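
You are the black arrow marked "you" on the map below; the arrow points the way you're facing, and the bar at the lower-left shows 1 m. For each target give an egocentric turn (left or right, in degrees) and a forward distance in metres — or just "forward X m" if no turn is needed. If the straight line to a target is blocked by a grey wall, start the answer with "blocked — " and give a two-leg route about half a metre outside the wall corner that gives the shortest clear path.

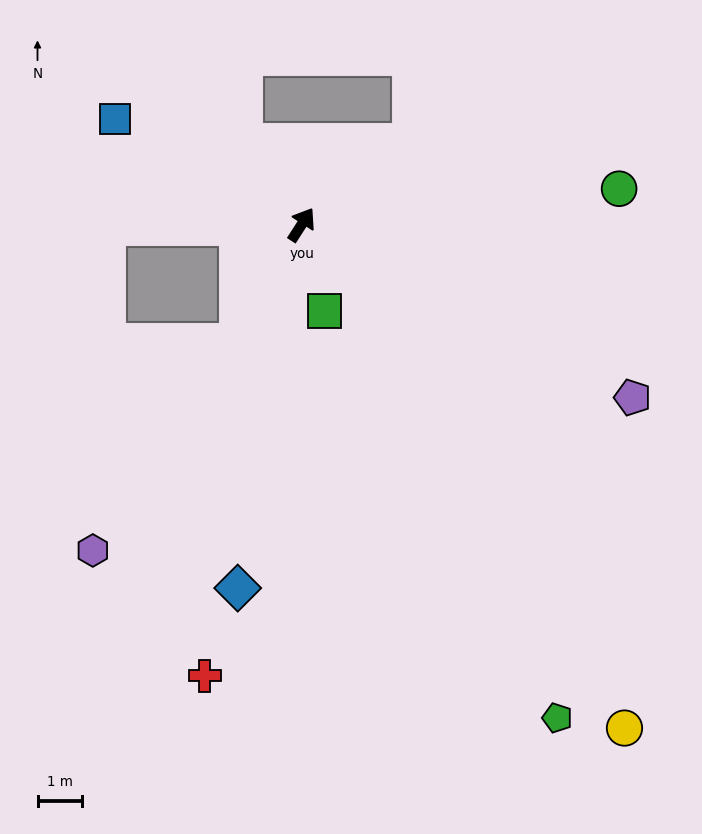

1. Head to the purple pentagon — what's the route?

turn right 85°, forward 8.4 m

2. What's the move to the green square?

turn right 132°, forward 2.0 m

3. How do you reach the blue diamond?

turn right 157°, forward 8.3 m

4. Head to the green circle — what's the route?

turn right 51°, forward 7.2 m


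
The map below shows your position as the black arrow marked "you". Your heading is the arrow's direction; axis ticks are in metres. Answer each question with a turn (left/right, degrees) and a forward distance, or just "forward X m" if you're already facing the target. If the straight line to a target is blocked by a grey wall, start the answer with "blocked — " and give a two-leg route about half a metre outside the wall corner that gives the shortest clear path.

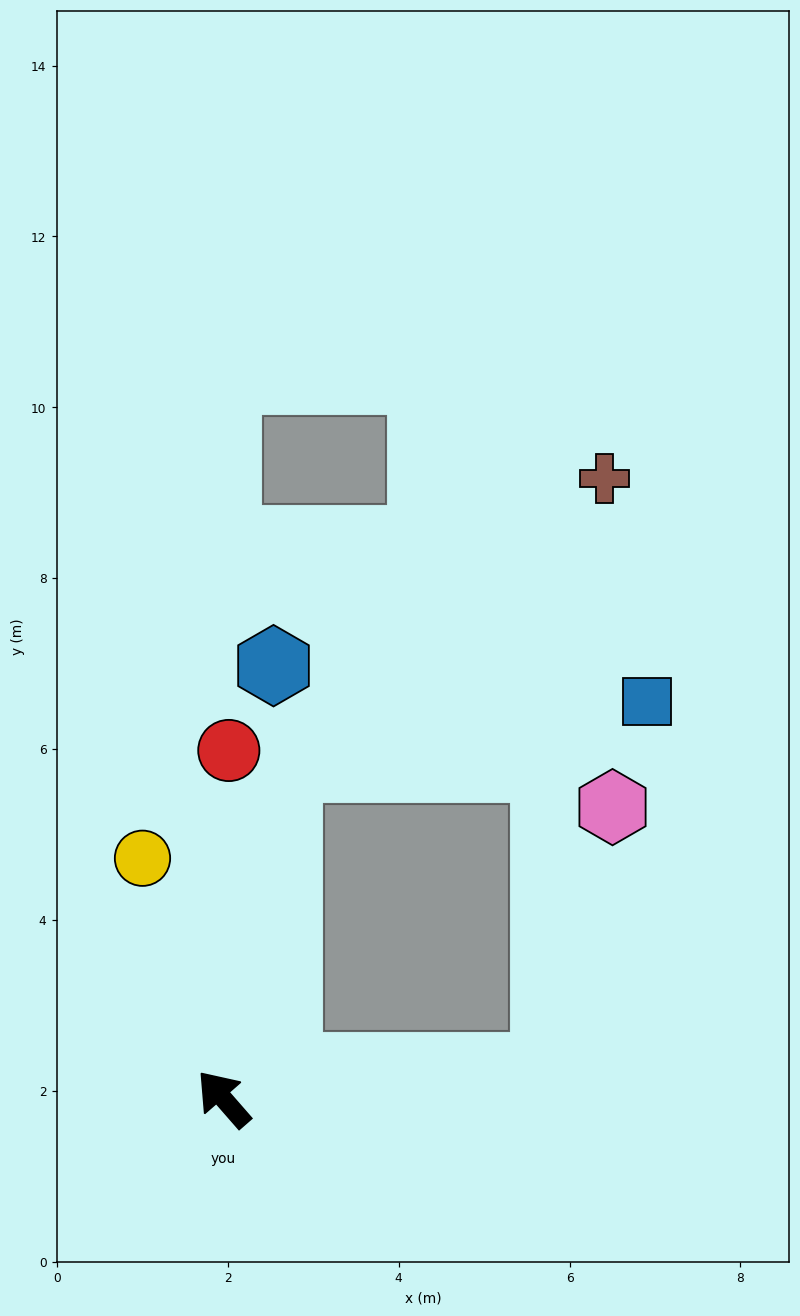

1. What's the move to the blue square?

blocked — turn right 52°, forward 4.0 m, then turn right 69°, forward 4.3 m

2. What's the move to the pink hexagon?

blocked — turn right 126°, forward 3.8 m, then turn left 71°, forward 3.2 m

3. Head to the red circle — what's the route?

turn right 42°, forward 4.1 m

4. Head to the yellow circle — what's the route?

turn right 23°, forward 3.0 m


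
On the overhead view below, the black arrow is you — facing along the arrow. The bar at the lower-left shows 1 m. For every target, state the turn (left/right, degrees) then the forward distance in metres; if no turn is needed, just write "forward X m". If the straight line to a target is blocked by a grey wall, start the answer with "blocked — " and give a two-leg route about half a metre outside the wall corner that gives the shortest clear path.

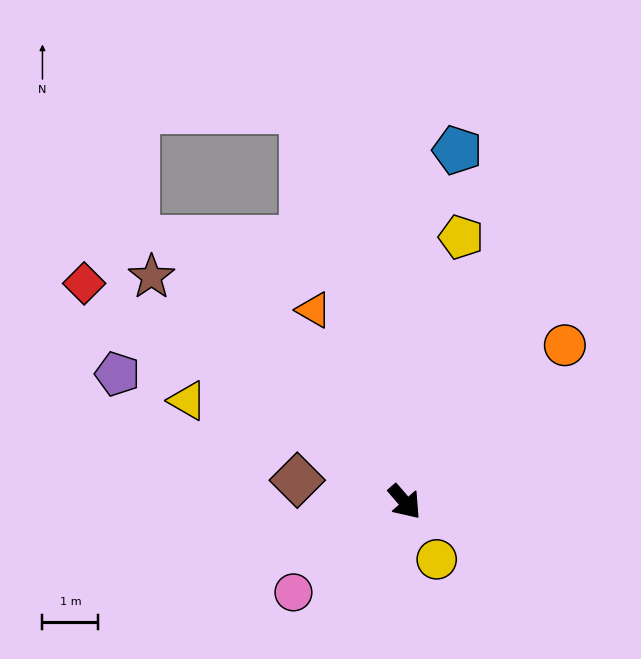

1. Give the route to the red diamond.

turn right 165°, forward 7.0 m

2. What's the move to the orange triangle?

turn left 165°, forward 3.8 m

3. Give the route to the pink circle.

turn right 92°, forward 2.6 m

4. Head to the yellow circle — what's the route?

turn right 12°, forward 1.2 m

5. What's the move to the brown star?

turn right 172°, forward 6.1 m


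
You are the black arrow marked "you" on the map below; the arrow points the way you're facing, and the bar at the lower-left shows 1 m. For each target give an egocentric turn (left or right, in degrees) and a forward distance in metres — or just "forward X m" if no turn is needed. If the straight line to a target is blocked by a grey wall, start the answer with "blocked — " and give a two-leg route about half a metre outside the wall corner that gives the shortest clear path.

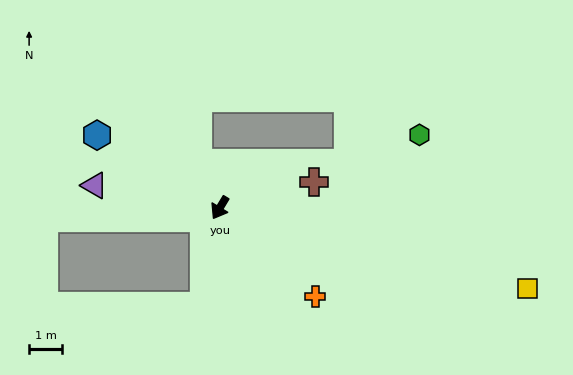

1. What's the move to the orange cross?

turn left 78°, forward 3.9 m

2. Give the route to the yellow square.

turn left 106°, forward 9.5 m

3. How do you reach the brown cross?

turn left 136°, forward 2.9 m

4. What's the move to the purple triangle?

turn right 69°, forward 3.8 m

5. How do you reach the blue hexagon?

turn right 90°, forward 4.3 m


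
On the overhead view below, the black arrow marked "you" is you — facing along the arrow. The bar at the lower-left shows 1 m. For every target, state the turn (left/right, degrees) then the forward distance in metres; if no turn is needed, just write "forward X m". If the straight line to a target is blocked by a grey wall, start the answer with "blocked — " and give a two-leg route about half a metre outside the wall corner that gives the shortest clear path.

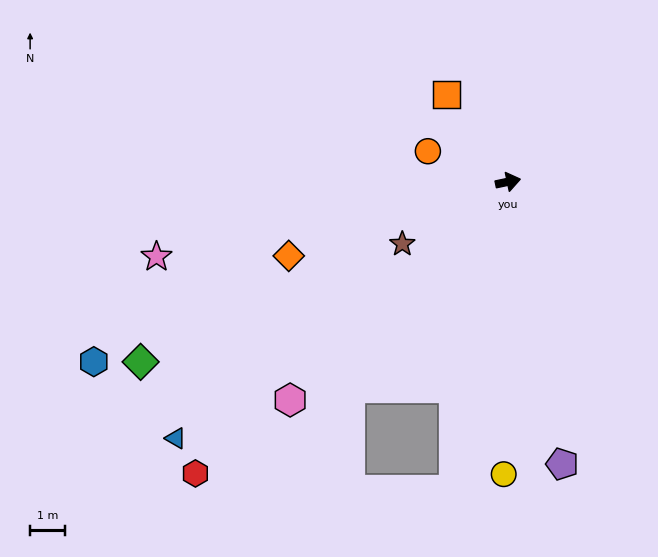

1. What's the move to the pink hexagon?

turn right 147°, forward 8.7 m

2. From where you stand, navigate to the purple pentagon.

turn right 91°, forward 8.1 m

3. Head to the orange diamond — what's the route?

turn right 173°, forward 6.6 m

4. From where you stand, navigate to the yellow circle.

turn right 103°, forward 8.3 m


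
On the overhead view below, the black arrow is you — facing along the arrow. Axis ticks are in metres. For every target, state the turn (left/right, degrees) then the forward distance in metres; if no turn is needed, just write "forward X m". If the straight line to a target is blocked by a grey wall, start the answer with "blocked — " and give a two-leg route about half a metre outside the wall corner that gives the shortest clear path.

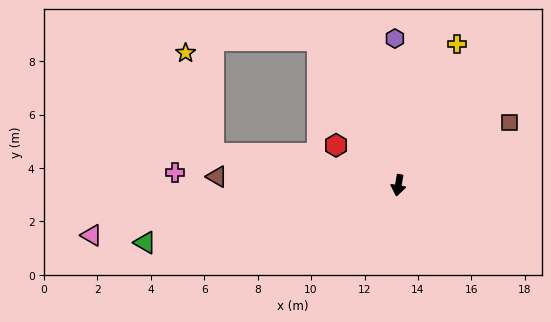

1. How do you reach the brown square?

turn left 129°, forward 4.8 m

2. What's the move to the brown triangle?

turn right 83°, forward 6.8 m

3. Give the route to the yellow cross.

turn left 167°, forward 5.7 m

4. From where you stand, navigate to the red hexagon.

turn right 113°, forward 2.8 m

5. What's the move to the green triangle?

turn right 67°, forward 9.7 m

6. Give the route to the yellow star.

blocked — turn right 90°, forward 7.0 m, then turn right 65°, forward 3.9 m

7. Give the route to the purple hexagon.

turn right 169°, forward 5.5 m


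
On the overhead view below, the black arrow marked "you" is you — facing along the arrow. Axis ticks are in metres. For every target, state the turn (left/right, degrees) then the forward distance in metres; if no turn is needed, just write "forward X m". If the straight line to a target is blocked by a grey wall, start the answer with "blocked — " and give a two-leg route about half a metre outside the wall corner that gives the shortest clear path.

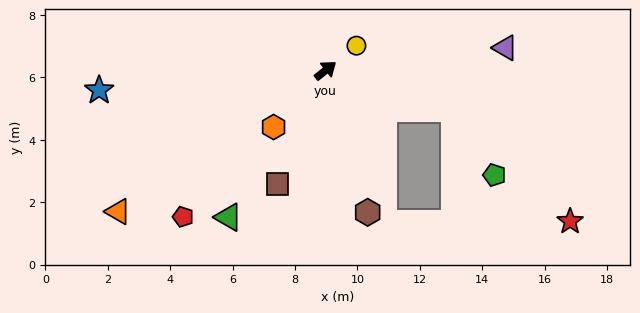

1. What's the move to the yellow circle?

forward 1.3 m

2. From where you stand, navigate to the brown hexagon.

turn right 112°, forward 4.7 m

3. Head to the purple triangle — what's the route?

turn right 31°, forward 5.8 m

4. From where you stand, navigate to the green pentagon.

blocked — turn right 55°, forward 4.3 m, then turn right 42°, forward 2.5 m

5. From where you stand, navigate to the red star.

blocked — turn right 55°, forward 4.3 m, then turn right 28°, forward 5.2 m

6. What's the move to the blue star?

turn left 146°, forward 7.3 m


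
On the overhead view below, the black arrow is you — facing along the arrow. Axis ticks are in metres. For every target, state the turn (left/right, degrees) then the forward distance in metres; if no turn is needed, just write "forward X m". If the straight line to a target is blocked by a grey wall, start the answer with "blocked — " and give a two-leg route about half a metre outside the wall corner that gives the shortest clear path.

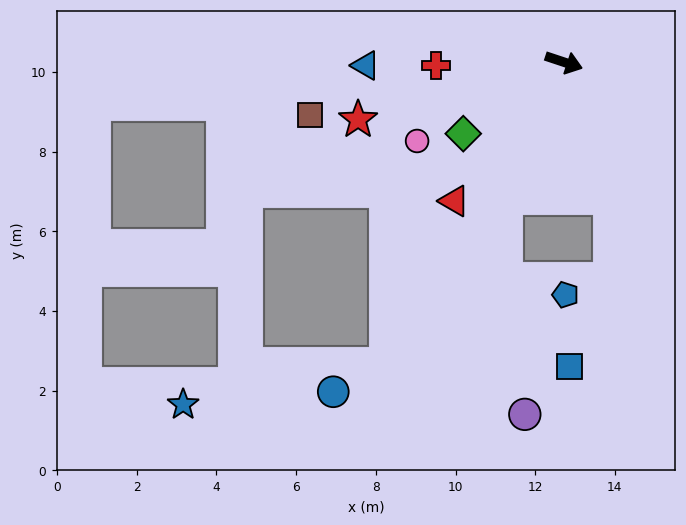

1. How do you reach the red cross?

turn right 160°, forward 3.2 m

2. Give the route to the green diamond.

turn right 126°, forward 3.1 m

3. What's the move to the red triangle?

turn right 110°, forward 4.4 m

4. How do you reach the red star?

turn right 146°, forward 5.4 m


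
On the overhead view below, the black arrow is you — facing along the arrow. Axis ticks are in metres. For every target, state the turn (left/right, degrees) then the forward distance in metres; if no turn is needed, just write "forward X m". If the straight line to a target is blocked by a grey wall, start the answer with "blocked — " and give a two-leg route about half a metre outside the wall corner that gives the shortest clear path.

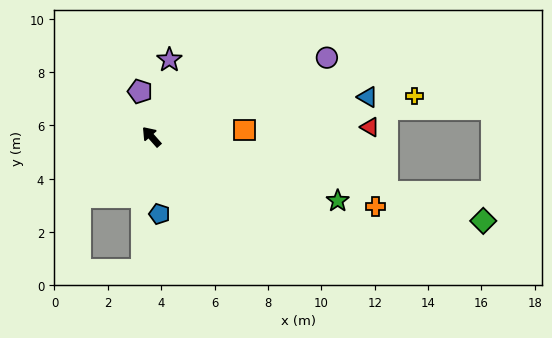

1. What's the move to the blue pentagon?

turn left 144°, forward 2.9 m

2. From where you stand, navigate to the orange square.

turn right 127°, forward 3.5 m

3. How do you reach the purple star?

turn right 55°, forward 3.0 m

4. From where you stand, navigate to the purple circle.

turn right 107°, forward 7.2 m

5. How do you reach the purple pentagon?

turn right 27°, forward 1.7 m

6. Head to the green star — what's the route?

turn right 151°, forward 7.4 m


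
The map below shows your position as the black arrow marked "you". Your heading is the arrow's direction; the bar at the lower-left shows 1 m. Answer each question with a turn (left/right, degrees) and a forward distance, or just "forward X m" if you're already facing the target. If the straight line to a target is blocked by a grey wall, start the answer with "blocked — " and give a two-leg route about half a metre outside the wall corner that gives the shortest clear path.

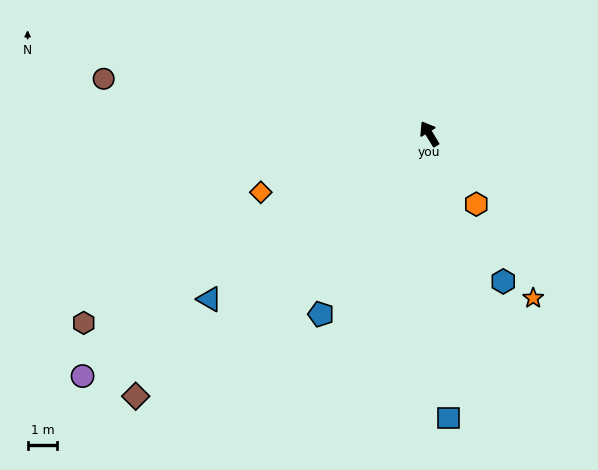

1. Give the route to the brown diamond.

turn left 100°, forward 13.2 m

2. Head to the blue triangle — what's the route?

turn left 96°, forward 9.2 m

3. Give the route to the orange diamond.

turn left 78°, forward 6.0 m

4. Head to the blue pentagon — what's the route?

turn left 118°, forward 7.1 m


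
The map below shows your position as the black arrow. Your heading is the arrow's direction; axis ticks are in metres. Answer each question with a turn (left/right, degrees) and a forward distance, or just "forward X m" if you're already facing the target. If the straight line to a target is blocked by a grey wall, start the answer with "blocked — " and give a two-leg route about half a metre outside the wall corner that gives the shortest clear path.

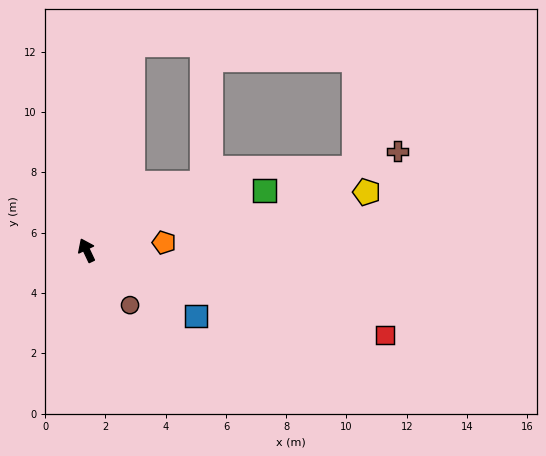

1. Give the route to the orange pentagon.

turn right 110°, forward 2.6 m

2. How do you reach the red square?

turn right 131°, forward 10.3 m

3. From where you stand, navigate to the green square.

turn right 97°, forward 6.2 m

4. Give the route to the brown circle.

turn right 167°, forward 2.3 m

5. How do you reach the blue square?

turn right 146°, forward 4.2 m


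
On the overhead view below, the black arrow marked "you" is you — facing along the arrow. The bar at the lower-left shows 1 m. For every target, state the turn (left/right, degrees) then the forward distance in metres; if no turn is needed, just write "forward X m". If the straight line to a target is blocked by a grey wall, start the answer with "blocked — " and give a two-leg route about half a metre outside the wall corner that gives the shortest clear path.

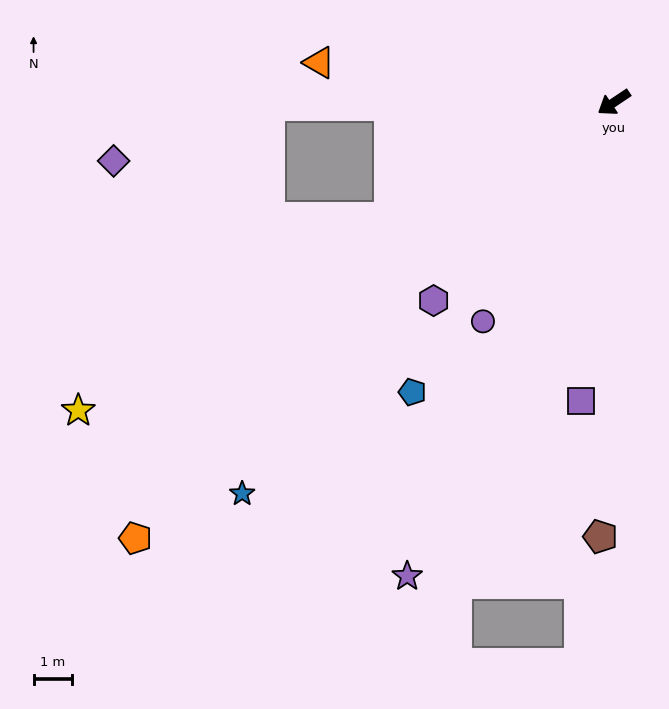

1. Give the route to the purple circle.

turn left 25°, forward 6.6 m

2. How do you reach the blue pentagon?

turn left 21°, forward 9.2 m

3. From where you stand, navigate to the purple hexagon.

turn left 14°, forward 7.0 m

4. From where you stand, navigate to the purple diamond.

blocked — turn right 34°, forward 9.0 m, then turn left 20°, forward 4.3 m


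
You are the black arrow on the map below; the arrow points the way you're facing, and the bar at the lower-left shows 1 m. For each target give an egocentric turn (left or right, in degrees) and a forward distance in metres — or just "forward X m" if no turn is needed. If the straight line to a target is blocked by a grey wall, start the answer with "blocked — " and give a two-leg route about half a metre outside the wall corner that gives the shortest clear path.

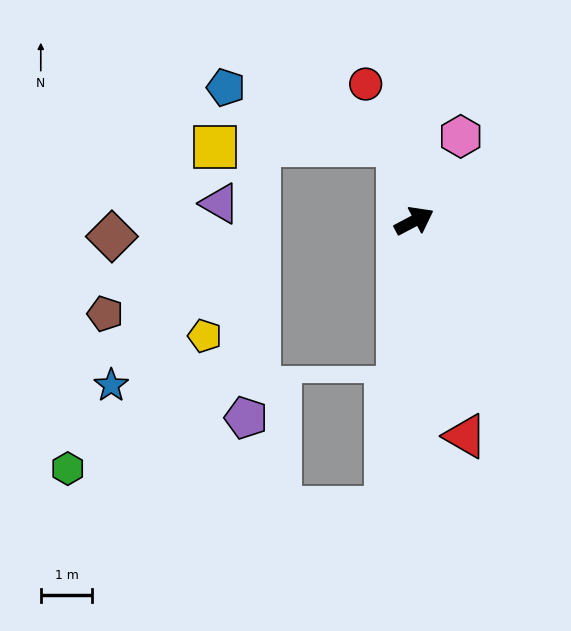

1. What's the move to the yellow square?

blocked — turn left 74°, forward 1.5 m, then turn left 79°, forward 3.6 m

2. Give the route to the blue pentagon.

blocked — turn left 74°, forward 1.5 m, then turn left 60°, forward 3.5 m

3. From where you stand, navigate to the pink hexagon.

turn left 33°, forward 1.9 m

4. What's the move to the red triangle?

turn right 105°, forward 4.3 m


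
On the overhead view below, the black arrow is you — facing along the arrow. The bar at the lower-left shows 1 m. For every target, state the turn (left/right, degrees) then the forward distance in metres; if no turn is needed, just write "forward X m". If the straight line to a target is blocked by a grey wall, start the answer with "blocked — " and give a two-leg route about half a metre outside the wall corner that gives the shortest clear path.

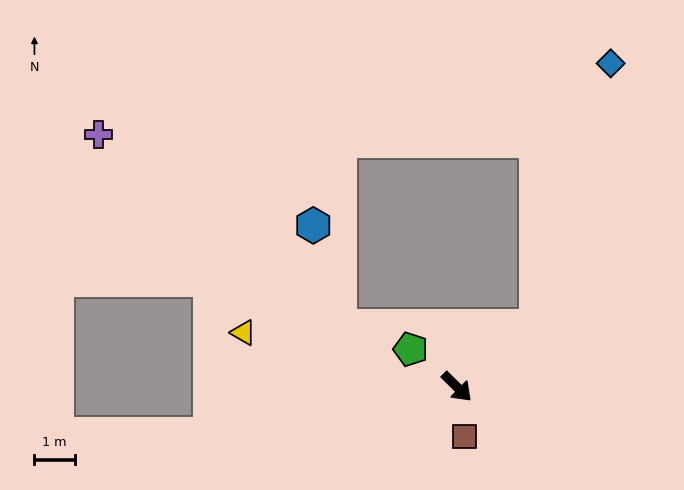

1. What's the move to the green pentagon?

turn right 175°, forward 1.5 m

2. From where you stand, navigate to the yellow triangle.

turn right 150°, forward 5.5 m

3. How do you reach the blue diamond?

blocked — turn left 82°, forward 2.5 m, then turn left 37°, forward 6.8 m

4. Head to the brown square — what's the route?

turn right 37°, forward 1.3 m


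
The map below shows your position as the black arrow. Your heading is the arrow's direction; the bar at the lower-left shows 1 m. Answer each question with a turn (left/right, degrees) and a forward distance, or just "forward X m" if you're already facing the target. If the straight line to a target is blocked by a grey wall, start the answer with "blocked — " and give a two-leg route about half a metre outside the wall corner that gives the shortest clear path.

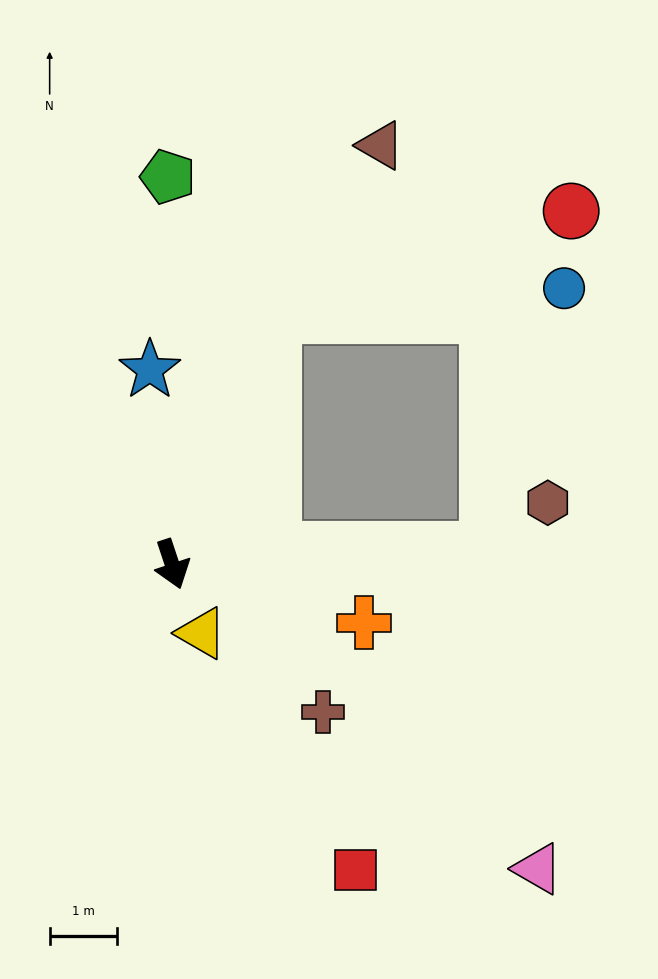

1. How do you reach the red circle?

blocked — turn left 140°, forward 4.0 m, then turn right 49°, forward 4.7 m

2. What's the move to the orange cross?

turn left 55°, forward 3.0 m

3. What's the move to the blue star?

turn left 168°, forward 2.9 m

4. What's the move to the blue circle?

blocked — turn left 140°, forward 4.0 m, then turn right 63°, forward 4.4 m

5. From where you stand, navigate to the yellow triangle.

turn left 5°, forward 1.1 m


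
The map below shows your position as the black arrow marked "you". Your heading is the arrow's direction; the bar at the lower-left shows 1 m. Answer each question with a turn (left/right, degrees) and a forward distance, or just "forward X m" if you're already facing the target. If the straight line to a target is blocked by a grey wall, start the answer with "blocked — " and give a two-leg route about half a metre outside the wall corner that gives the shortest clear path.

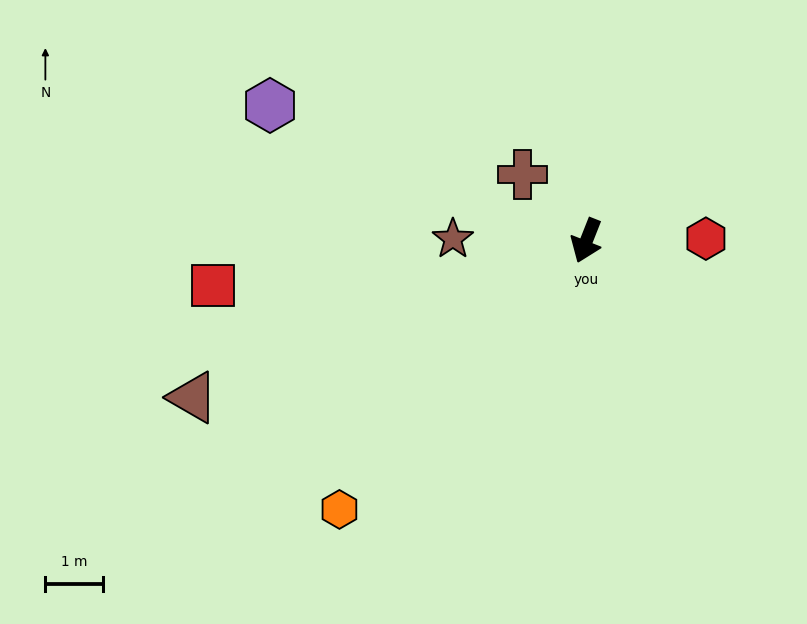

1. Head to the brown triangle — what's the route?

turn right 47°, forward 7.4 m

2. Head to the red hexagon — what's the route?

turn left 113°, forward 2.1 m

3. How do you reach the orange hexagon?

turn right 21°, forward 6.4 m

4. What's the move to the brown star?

turn right 69°, forward 2.3 m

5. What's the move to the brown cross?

turn right 115°, forward 1.6 m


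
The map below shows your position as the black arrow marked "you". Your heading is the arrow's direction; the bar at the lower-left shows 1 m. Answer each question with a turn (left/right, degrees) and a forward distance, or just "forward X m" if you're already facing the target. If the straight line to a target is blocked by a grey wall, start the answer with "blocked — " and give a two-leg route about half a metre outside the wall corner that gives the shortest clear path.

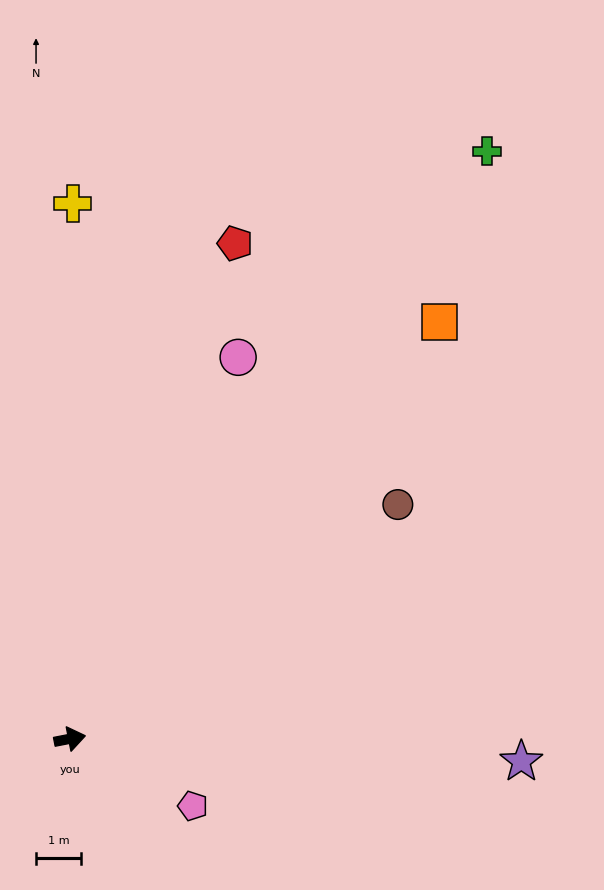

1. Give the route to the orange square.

turn left 37°, forward 12.4 m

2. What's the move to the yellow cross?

turn left 79°, forward 11.9 m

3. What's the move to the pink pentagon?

turn right 40°, forward 3.1 m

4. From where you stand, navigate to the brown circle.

turn left 24°, forward 8.9 m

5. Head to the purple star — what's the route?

turn right 14°, forward 10.0 m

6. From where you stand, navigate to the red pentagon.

turn left 61°, forward 11.6 m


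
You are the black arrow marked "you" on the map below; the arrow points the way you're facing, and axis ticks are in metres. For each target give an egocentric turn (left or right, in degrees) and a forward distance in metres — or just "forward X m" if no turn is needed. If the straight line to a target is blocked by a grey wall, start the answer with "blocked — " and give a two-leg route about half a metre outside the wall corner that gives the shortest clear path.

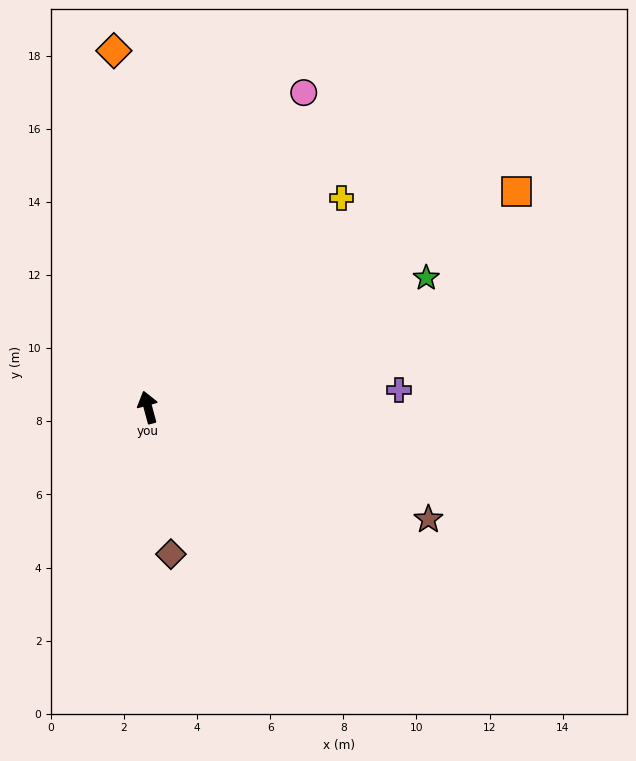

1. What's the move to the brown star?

turn right 127°, forward 8.3 m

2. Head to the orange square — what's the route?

turn right 75°, forward 11.7 m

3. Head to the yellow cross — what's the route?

turn right 58°, forward 7.8 m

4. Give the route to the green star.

turn right 80°, forward 8.4 m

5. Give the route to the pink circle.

turn right 41°, forward 9.6 m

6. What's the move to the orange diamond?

turn right 10°, forward 9.8 m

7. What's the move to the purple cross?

turn right 101°, forward 6.9 m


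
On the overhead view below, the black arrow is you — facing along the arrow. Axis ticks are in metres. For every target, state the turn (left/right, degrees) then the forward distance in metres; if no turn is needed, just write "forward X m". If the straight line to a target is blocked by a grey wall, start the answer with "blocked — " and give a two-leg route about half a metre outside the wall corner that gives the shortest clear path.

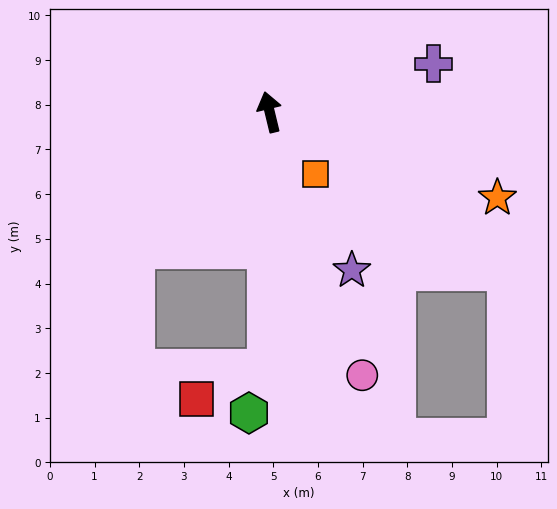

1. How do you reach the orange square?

turn right 157°, forward 1.7 m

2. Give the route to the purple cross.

turn right 87°, forward 3.8 m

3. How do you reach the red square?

blocked — turn left 166°, forward 5.7 m, then turn right 66°, forward 1.7 m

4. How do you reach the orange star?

turn right 124°, forward 5.4 m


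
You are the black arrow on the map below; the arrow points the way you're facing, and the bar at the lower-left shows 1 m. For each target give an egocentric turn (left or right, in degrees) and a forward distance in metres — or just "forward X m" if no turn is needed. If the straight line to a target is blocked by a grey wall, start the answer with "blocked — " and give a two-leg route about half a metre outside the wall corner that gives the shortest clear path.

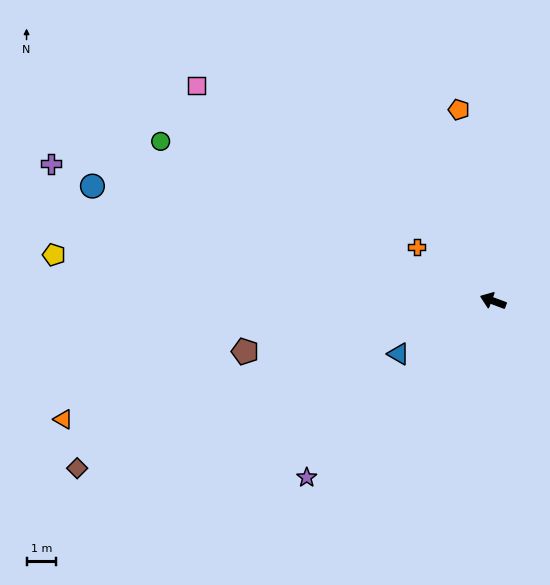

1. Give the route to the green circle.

turn right 5°, forward 12.5 m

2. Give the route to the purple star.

turn left 64°, forward 8.7 m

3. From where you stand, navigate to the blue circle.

turn left 5°, forward 14.1 m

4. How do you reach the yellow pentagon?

turn left 15°, forward 15.0 m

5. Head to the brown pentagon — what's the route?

turn left 32°, forward 8.6 m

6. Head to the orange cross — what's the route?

turn right 15°, forward 3.2 m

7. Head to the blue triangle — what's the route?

turn left 50°, forward 3.7 m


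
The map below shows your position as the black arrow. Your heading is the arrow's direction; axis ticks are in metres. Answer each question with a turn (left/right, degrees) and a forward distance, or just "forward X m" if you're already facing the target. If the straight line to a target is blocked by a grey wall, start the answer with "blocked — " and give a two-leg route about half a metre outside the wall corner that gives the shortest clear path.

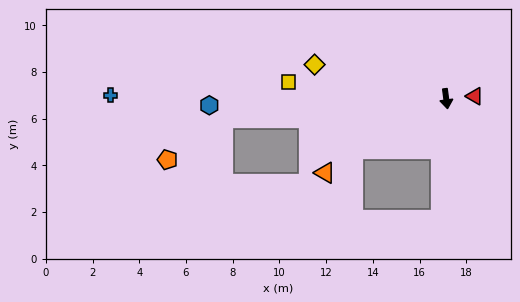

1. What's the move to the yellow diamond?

turn right 112°, forward 5.8 m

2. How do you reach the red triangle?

turn left 88°, forward 1.2 m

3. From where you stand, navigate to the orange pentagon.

blocked — turn right 92°, forward 9.6 m, then turn left 31°, forward 3.0 m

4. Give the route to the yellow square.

turn right 104°, forward 6.8 m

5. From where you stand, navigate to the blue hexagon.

turn right 96°, forward 10.1 m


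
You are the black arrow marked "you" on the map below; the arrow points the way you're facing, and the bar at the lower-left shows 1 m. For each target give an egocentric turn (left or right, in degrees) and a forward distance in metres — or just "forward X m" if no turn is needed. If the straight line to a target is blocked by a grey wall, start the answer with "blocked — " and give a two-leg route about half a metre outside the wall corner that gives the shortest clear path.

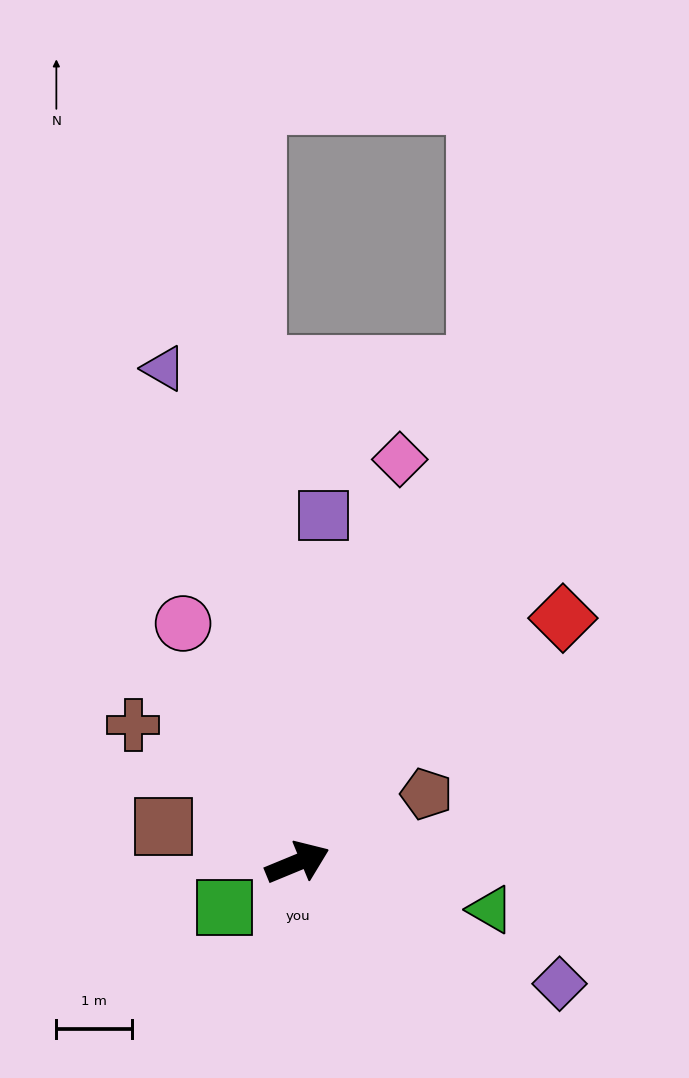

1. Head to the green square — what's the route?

turn right 171°, forward 1.1 m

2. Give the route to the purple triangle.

turn left 83°, forward 6.7 m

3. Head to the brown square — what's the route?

turn left 143°, forward 1.8 m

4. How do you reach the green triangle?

turn right 36°, forward 2.6 m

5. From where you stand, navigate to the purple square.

turn left 63°, forward 4.6 m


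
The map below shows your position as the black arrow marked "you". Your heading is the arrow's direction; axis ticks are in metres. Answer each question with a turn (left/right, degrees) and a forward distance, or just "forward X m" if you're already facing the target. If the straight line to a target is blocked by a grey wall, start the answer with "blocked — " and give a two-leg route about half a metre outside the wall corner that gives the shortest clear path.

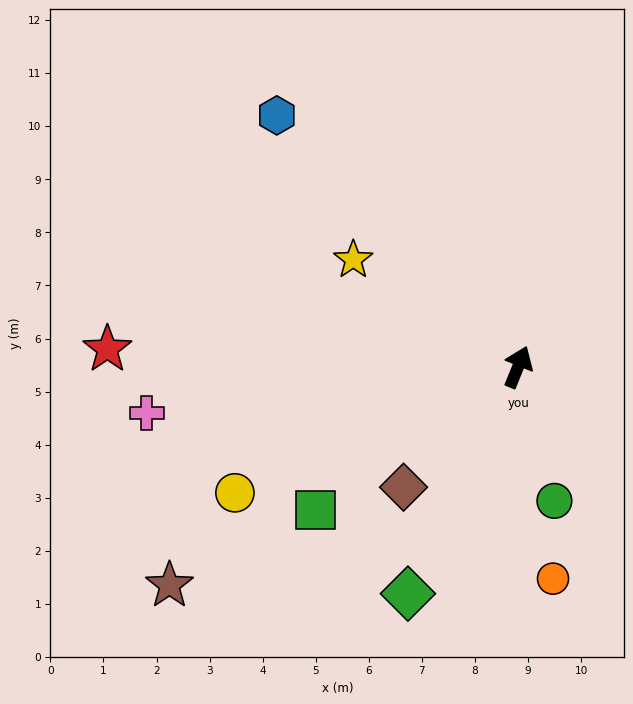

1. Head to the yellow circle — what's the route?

turn left 136°, forward 5.8 m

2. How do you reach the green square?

turn left 147°, forward 4.7 m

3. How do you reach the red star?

turn left 110°, forward 7.7 m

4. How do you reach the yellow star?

turn left 79°, forward 3.7 m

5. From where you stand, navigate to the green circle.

turn right 143°, forward 2.6 m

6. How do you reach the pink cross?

turn left 119°, forward 7.1 m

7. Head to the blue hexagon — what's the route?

turn left 66°, forward 6.6 m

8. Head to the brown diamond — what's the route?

turn left 159°, forward 3.1 m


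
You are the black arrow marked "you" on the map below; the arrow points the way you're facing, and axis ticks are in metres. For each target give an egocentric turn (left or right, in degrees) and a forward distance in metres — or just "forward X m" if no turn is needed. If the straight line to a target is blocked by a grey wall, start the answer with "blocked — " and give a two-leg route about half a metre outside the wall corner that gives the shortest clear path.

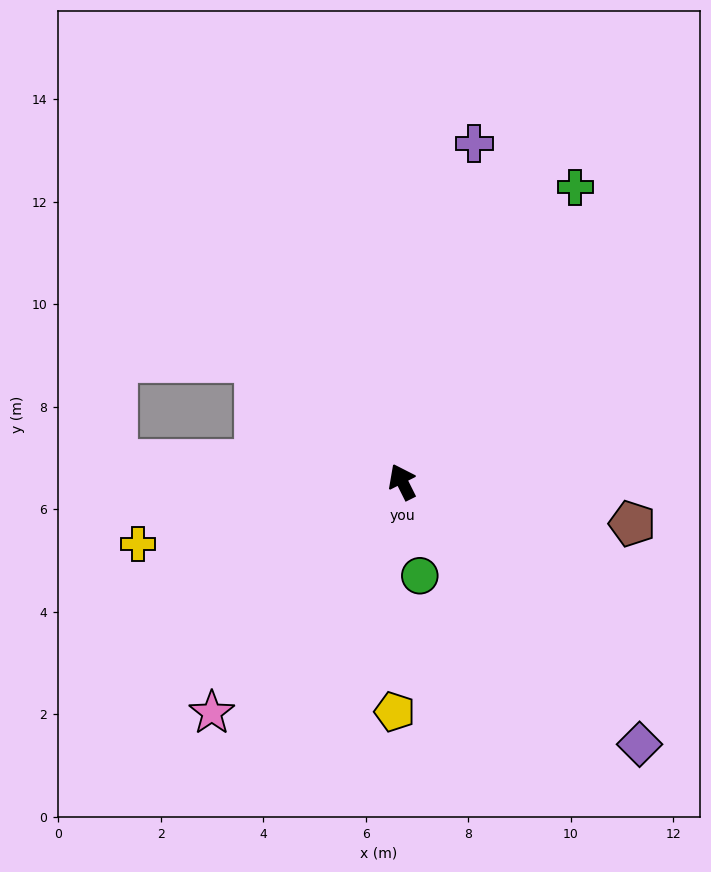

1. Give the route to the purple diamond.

turn right 165°, forward 6.9 m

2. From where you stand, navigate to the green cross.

turn right 57°, forward 6.7 m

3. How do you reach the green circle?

turn left 164°, forward 1.9 m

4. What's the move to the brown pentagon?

turn right 127°, forward 4.6 m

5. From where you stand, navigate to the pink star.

turn left 114°, forward 5.8 m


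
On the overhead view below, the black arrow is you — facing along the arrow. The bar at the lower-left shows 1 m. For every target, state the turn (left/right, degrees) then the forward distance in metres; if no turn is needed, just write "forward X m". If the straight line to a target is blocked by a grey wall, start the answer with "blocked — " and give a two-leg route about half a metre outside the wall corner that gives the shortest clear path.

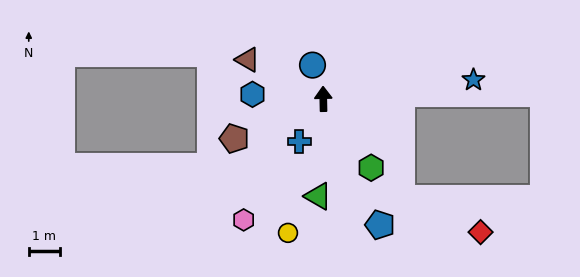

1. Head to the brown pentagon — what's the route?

turn left 113°, forward 3.1 m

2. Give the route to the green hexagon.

turn right 146°, forward 2.7 m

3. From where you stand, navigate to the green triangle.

turn left 176°, forward 3.1 m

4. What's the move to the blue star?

turn right 84°, forward 4.8 m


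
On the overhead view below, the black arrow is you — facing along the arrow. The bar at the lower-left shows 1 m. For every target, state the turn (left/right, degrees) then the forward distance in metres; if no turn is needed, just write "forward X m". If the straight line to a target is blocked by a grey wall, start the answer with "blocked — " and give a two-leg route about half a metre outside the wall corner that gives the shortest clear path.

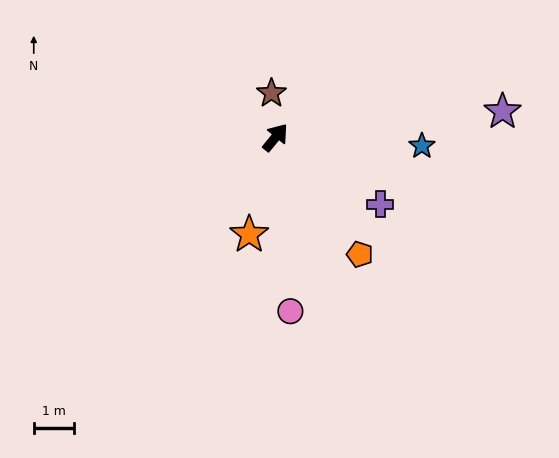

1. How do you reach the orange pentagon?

turn right 105°, forward 3.6 m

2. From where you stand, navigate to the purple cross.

turn right 83°, forward 3.1 m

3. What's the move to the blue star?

turn right 54°, forward 3.7 m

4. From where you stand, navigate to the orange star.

turn right 156°, forward 2.5 m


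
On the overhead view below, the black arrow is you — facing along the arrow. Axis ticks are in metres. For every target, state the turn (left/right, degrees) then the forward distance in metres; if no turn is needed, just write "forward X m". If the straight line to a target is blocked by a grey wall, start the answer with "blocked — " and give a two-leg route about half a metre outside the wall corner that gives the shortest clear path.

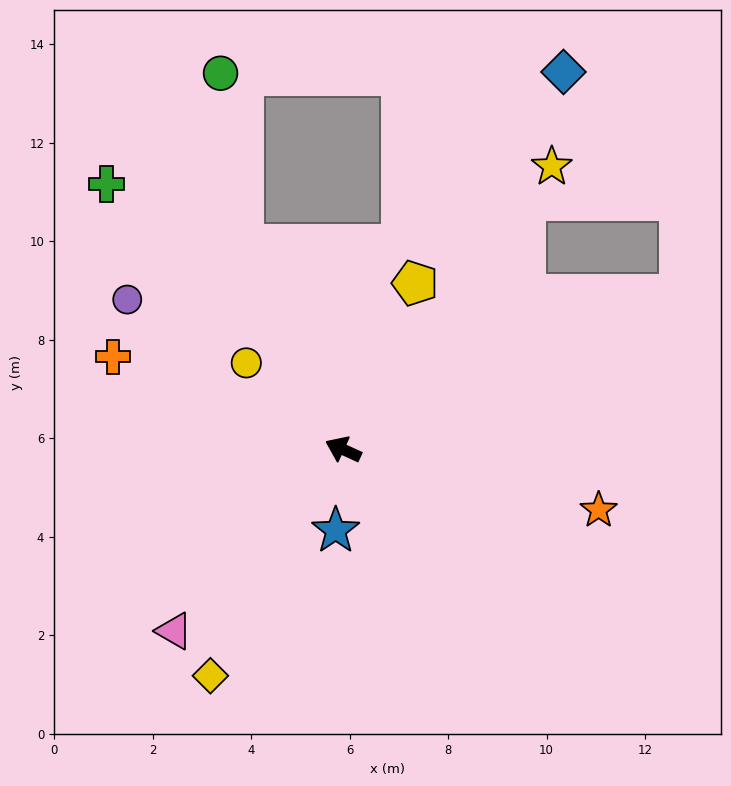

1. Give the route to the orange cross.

turn left 3°, forward 5.0 m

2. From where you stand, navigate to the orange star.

turn right 169°, forward 5.3 m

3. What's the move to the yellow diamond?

turn left 84°, forward 5.3 m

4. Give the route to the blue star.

turn left 109°, forward 1.7 m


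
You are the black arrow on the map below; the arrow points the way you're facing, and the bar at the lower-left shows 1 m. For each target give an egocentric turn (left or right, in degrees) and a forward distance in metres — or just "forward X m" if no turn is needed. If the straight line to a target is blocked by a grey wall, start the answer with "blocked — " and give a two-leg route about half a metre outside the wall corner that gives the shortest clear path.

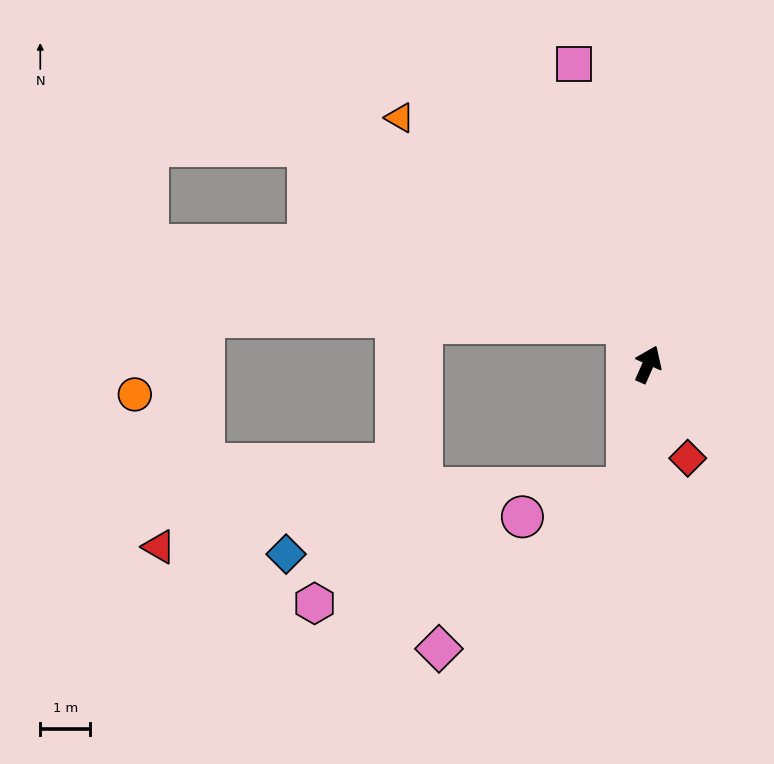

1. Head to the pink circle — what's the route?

blocked — turn right 166°, forward 2.5 m, then turn right 65°, forward 2.2 m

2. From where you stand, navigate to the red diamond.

turn right 133°, forward 2.0 m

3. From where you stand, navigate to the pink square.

turn left 38°, forward 6.2 m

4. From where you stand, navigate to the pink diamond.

blocked — turn right 166°, forward 2.5 m, then turn right 40°, forward 5.0 m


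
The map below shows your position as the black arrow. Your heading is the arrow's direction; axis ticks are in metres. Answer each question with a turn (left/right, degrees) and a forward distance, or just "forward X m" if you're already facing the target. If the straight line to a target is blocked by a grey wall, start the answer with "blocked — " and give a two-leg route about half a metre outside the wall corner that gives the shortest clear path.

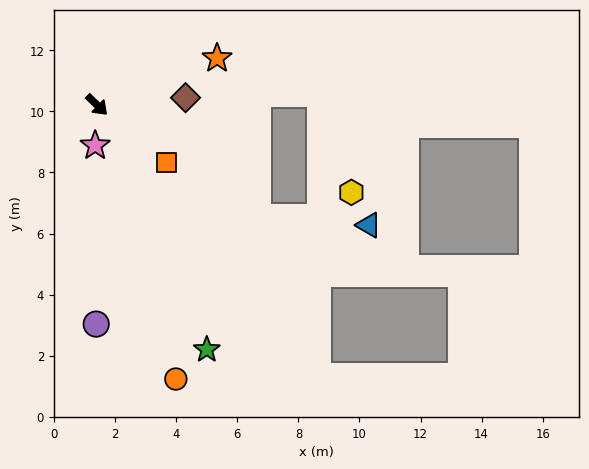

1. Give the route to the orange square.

turn left 5°, forward 3.0 m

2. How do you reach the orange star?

turn left 65°, forward 4.2 m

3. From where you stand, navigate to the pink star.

turn right 48°, forward 1.3 m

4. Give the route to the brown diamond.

turn left 49°, forward 2.9 m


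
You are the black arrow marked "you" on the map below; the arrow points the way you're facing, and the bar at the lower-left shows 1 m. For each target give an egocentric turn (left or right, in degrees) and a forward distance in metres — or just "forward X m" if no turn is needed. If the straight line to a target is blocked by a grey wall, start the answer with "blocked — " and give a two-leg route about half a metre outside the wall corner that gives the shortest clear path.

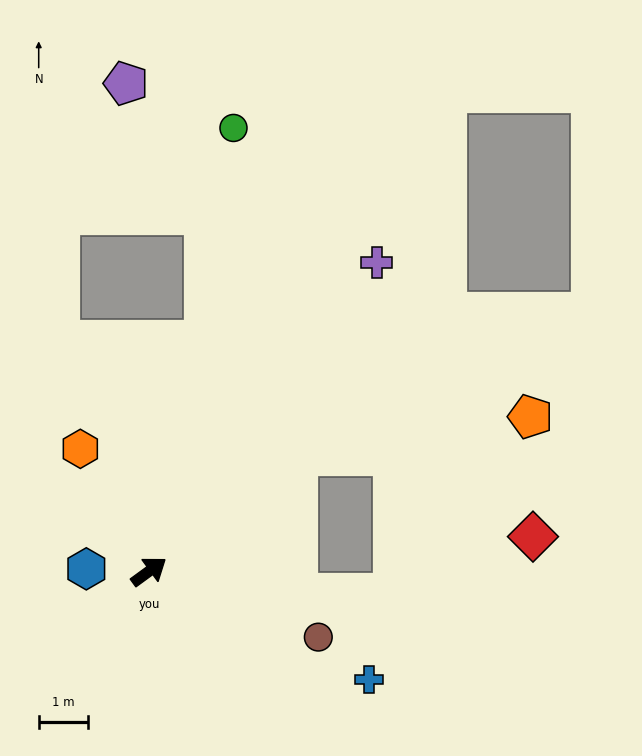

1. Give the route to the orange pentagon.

blocked — turn left 2°, forward 3.8 m, then turn right 29°, forward 4.8 m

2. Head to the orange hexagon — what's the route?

turn left 83°, forward 2.9 m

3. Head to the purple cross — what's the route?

turn left 17°, forward 7.8 m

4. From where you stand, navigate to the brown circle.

turn right 57°, forward 3.7 m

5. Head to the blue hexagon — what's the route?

turn left 142°, forward 1.3 m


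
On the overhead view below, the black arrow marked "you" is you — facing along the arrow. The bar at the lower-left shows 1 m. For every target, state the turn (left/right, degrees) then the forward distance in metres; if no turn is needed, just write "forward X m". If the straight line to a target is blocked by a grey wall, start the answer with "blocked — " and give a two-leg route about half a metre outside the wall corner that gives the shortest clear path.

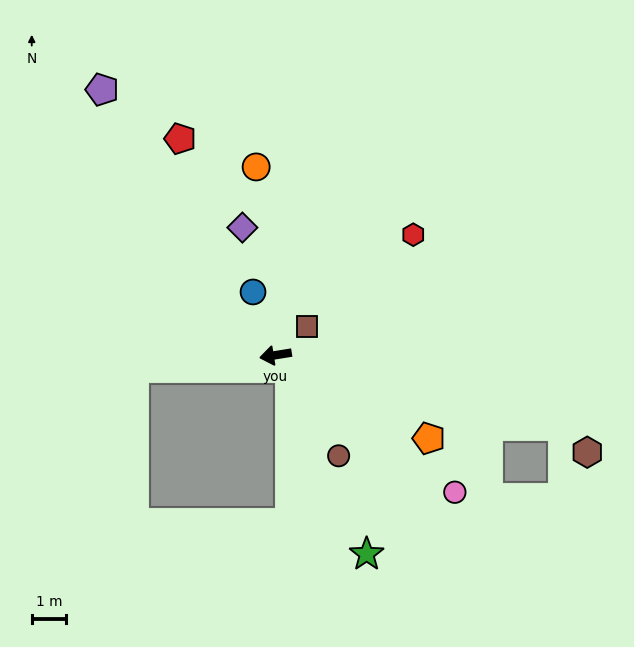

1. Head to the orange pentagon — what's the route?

turn left 142°, forward 5.0 m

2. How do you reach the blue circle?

turn right 80°, forward 1.9 m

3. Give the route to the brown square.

turn right 146°, forward 1.2 m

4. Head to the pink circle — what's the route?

turn left 133°, forward 6.5 m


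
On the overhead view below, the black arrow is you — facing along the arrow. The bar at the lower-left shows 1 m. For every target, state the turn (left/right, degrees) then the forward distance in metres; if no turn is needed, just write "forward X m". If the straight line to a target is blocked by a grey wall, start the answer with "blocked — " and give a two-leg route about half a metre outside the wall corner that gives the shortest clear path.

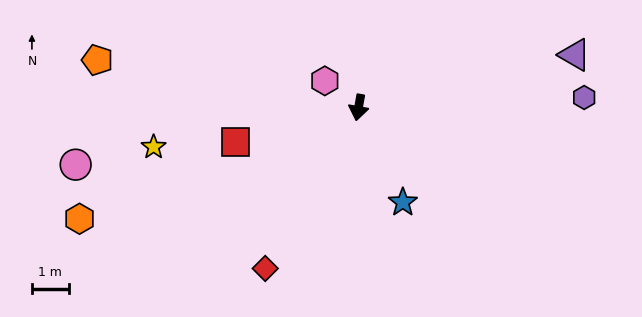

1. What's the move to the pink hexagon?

turn right 118°, forward 1.2 m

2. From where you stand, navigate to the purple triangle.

turn left 114°, forward 6.1 m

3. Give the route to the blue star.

turn left 35°, forward 2.8 m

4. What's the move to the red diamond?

turn right 20°, forward 5.1 m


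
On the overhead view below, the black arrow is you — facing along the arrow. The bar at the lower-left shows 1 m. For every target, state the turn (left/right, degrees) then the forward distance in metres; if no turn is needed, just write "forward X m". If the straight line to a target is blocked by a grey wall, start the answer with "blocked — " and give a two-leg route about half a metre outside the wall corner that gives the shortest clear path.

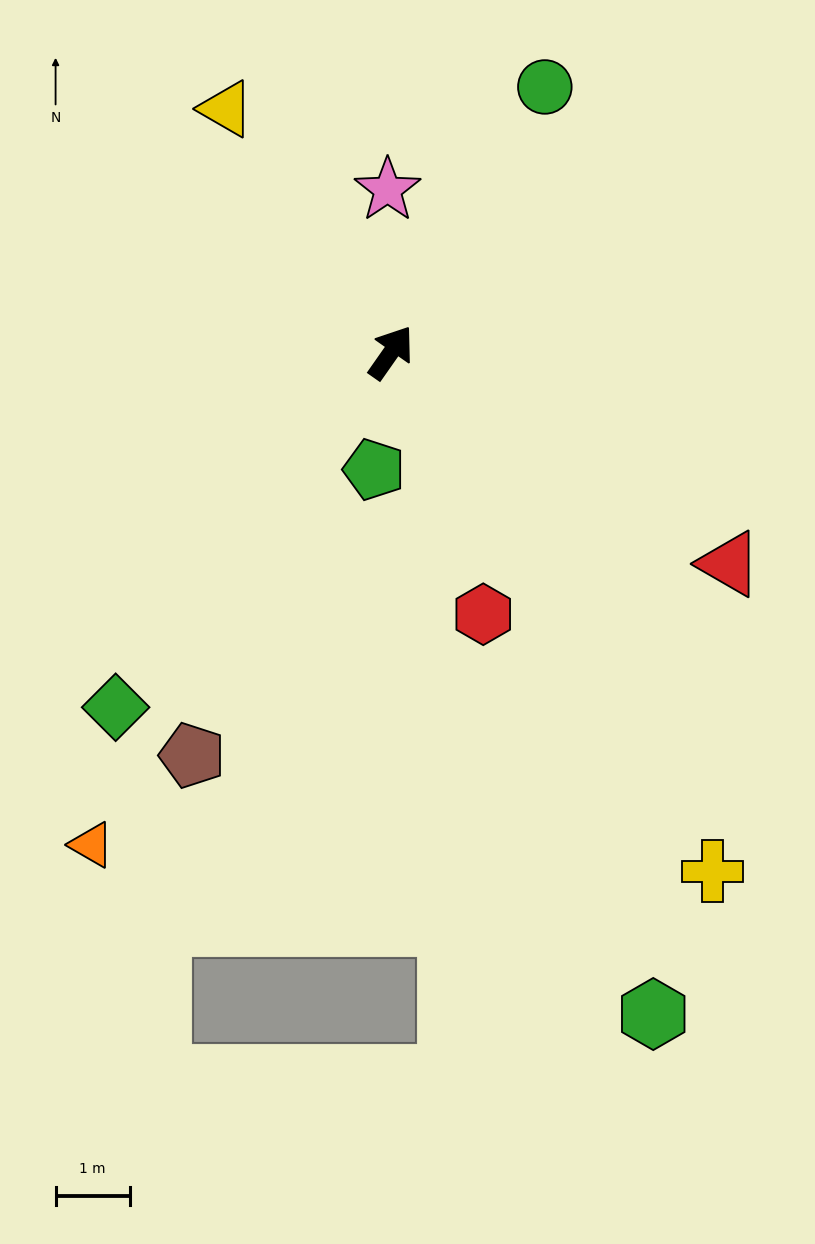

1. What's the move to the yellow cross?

turn right 113°, forward 8.2 m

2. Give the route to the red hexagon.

turn right 126°, forward 3.7 m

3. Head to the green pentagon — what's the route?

turn right 153°, forward 1.6 m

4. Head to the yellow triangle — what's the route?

turn left 69°, forward 4.0 m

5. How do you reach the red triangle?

turn right 87°, forward 5.4 m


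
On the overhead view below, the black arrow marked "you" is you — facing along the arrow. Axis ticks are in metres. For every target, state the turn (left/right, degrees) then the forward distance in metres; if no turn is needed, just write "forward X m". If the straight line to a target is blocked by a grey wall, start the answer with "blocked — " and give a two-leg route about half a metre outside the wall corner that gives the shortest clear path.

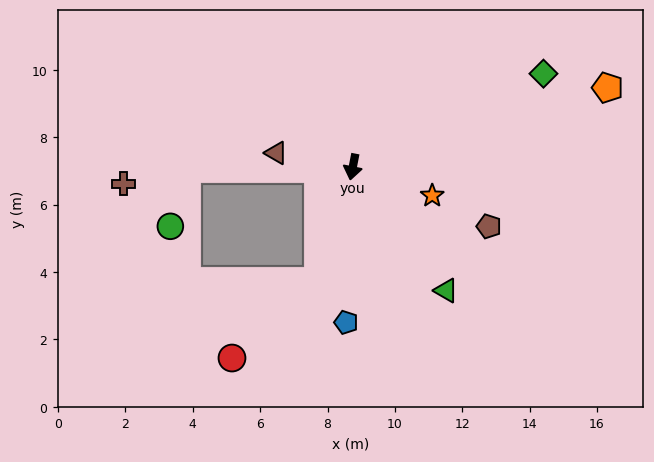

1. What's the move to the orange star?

turn left 81°, forward 2.5 m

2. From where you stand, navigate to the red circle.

blocked — turn right 6°, forward 3.5 m, then turn right 31°, forward 3.4 m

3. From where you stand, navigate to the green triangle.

turn left 48°, forward 4.6 m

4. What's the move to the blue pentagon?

turn left 9°, forward 4.6 m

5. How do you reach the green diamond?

turn left 127°, forward 6.3 m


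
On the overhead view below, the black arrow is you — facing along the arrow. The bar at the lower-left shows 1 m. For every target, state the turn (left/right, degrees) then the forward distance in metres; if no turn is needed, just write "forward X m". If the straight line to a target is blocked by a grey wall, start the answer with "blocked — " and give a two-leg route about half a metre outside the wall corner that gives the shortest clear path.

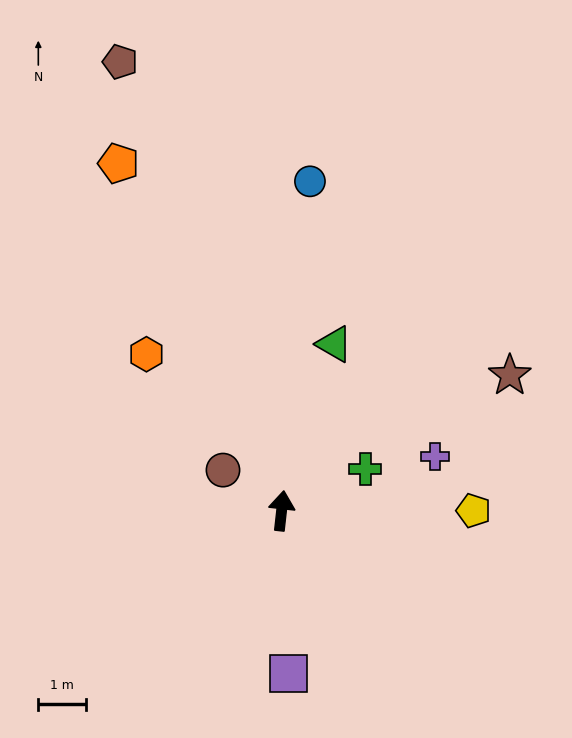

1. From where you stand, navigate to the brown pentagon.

turn left 26°, forward 10.1 m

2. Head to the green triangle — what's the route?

turn right 11°, forward 3.7 m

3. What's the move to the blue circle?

forward 7.0 m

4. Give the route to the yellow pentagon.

turn right 84°, forward 4.0 m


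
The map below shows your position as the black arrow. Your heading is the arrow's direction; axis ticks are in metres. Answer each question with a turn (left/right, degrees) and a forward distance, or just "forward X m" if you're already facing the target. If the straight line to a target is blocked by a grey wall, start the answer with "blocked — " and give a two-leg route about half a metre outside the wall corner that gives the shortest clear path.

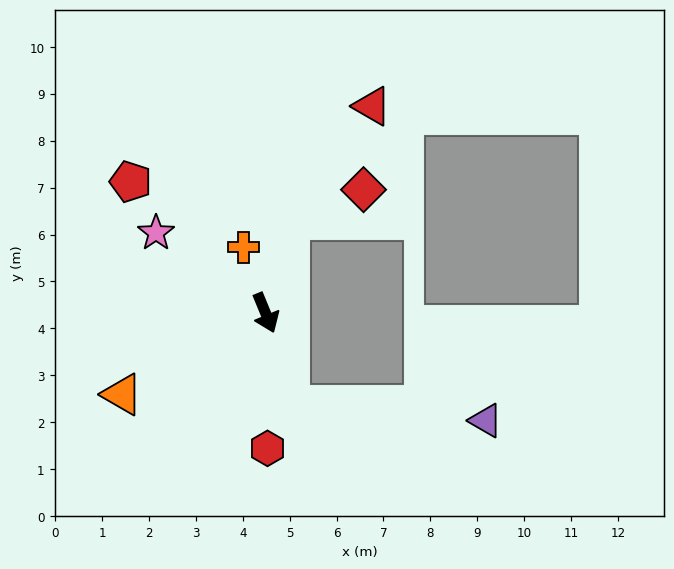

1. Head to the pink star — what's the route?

turn right 149°, forward 2.9 m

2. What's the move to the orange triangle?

turn right 83°, forward 3.5 m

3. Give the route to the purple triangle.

blocked — turn right 8°, forward 2.0 m, then turn left 71°, forward 4.2 m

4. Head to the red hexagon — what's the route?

turn right 22°, forward 2.9 m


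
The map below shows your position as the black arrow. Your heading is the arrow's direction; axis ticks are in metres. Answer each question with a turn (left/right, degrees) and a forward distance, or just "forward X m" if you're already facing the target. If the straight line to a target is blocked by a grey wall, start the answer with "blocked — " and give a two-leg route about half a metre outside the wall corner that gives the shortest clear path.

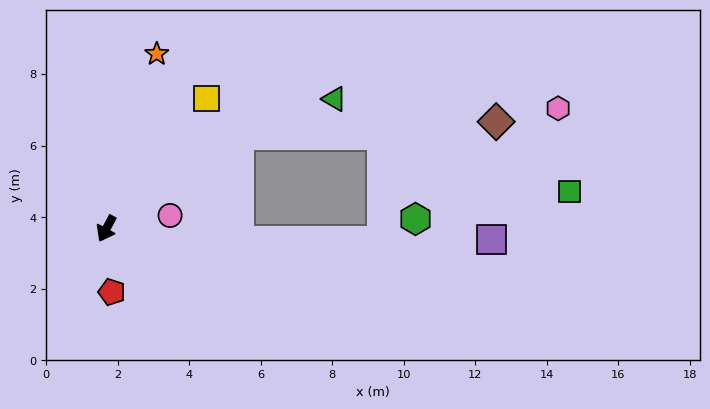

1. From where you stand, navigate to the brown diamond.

blocked — turn left 153°, forward 4.5 m, then turn right 32°, forward 7.2 m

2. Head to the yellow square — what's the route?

turn left 171°, forward 4.6 m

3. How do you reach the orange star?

turn right 168°, forward 5.1 m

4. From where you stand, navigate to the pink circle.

turn left 130°, forward 1.8 m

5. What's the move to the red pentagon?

turn left 33°, forward 1.8 m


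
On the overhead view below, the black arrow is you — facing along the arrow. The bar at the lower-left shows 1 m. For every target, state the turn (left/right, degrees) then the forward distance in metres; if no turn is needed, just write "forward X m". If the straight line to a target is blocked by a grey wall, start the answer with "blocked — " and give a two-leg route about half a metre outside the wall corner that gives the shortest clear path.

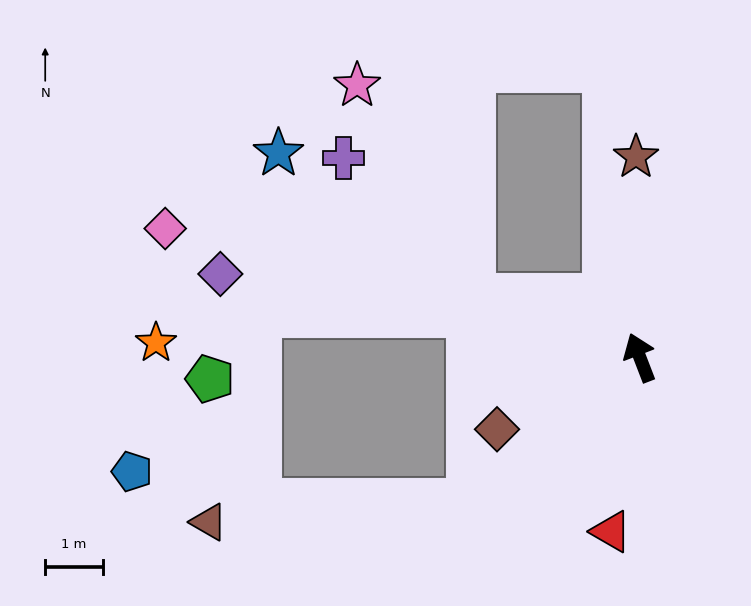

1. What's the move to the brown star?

turn right 20°, forward 3.5 m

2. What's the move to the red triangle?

turn left 149°, forward 3.0 m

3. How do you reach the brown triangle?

blocked — turn left 110°, forward 3.9 m, then turn right 37°, forward 4.5 m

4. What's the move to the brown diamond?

turn left 96°, forward 2.8 m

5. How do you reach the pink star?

blocked — turn left 50°, forward 3.1 m, then turn right 43°, forward 4.2 m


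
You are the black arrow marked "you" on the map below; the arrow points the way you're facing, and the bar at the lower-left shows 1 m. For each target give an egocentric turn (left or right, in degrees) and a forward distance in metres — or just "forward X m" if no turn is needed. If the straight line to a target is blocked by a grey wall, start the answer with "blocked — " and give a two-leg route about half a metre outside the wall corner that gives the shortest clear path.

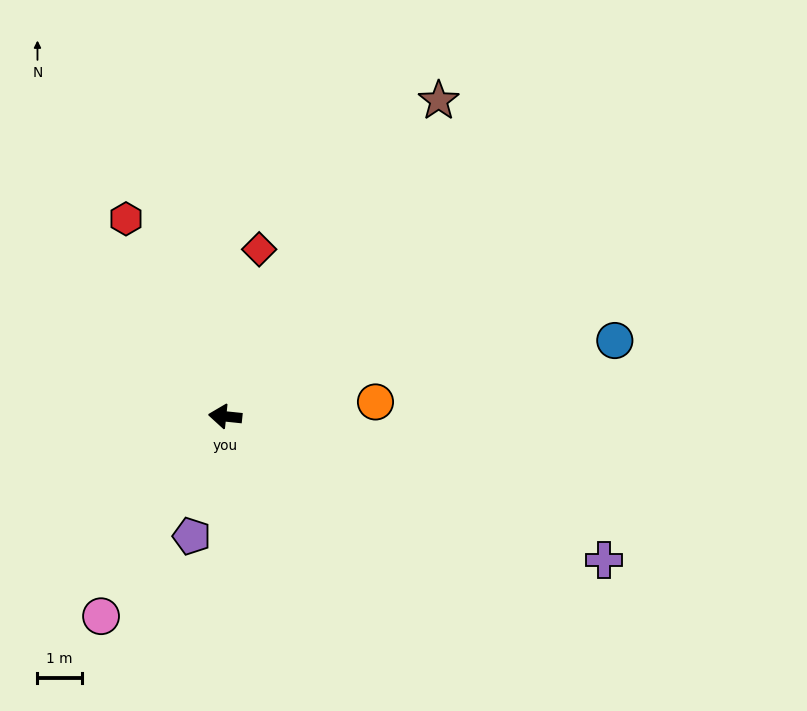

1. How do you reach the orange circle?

turn right 169°, forward 3.4 m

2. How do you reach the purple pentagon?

turn left 80°, forward 2.8 m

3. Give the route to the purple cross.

turn left 165°, forward 9.2 m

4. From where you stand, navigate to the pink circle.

turn left 64°, forward 5.3 m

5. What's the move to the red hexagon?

turn right 57°, forward 5.0 m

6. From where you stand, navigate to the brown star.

turn right 118°, forward 8.6 m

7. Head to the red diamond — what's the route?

turn right 96°, forward 3.9 m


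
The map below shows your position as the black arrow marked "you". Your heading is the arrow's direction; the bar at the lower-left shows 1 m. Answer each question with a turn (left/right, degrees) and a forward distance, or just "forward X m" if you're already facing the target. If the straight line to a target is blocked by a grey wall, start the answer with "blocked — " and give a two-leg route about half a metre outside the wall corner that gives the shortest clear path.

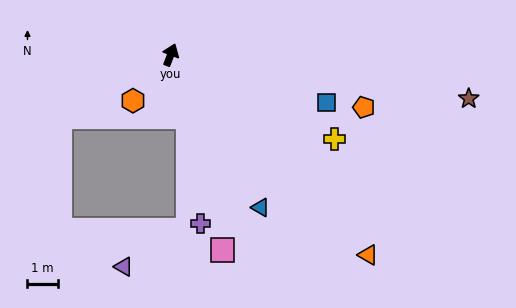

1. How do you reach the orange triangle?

turn right 114°, forward 9.3 m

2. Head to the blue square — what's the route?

turn right 86°, forward 5.4 m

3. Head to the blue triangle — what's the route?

turn right 128°, forward 5.8 m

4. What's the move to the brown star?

turn right 77°, forward 9.9 m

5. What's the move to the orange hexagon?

turn left 162°, forward 2.0 m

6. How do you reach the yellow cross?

turn right 96°, forward 6.1 m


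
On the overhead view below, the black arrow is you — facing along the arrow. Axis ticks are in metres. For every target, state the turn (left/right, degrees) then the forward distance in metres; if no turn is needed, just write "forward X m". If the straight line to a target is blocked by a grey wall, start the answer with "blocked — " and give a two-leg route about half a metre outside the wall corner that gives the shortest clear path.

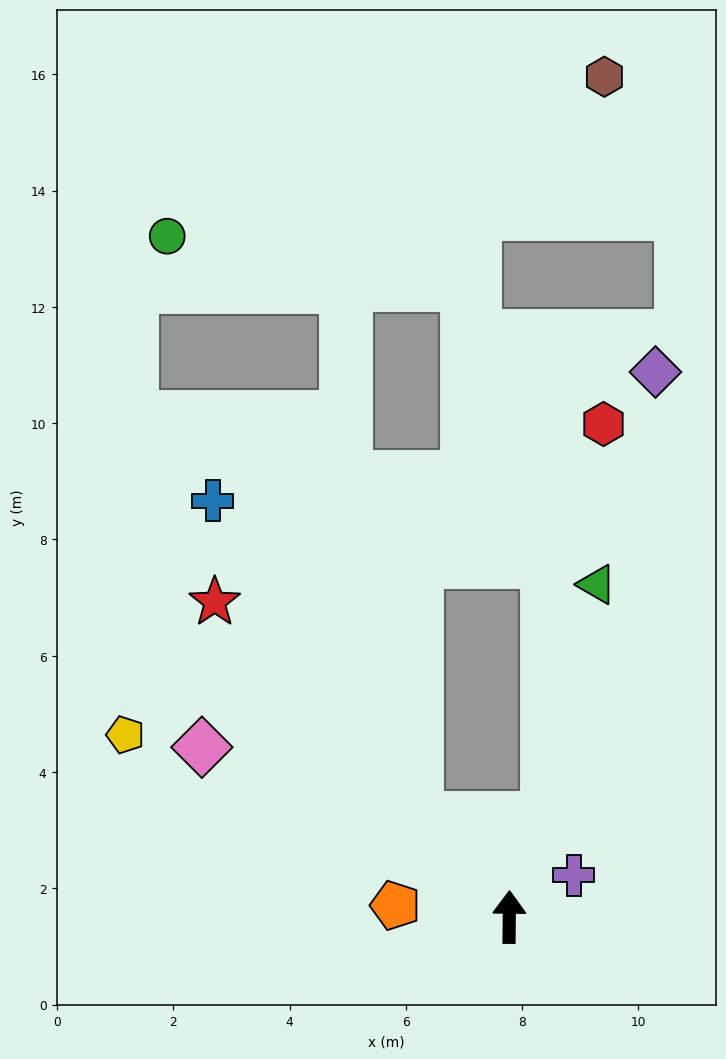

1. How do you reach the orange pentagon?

turn left 85°, forward 2.0 m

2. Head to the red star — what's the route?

turn left 44°, forward 7.4 m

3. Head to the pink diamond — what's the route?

turn left 62°, forward 6.0 m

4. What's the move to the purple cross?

turn right 56°, forward 1.3 m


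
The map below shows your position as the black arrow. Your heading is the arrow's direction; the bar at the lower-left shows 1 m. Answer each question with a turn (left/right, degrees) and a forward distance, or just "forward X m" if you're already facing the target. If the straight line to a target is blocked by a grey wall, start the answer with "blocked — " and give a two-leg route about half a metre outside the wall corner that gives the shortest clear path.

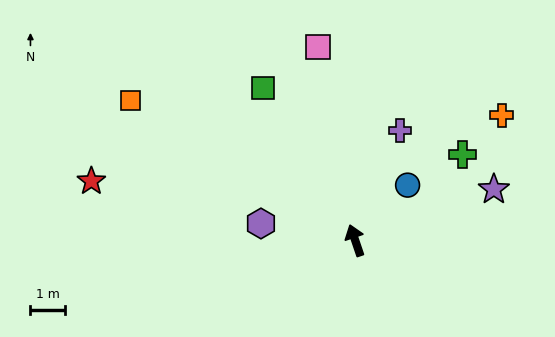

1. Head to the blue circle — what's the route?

turn right 62°, forward 2.2 m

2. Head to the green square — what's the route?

turn left 12°, forward 5.2 m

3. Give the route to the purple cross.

turn right 41°, forward 3.5 m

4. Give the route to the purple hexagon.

turn left 61°, forward 2.8 m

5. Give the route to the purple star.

turn right 89°, forward 4.3 m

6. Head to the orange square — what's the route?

turn left 39°, forward 7.7 m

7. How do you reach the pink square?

turn right 8°, forward 5.7 m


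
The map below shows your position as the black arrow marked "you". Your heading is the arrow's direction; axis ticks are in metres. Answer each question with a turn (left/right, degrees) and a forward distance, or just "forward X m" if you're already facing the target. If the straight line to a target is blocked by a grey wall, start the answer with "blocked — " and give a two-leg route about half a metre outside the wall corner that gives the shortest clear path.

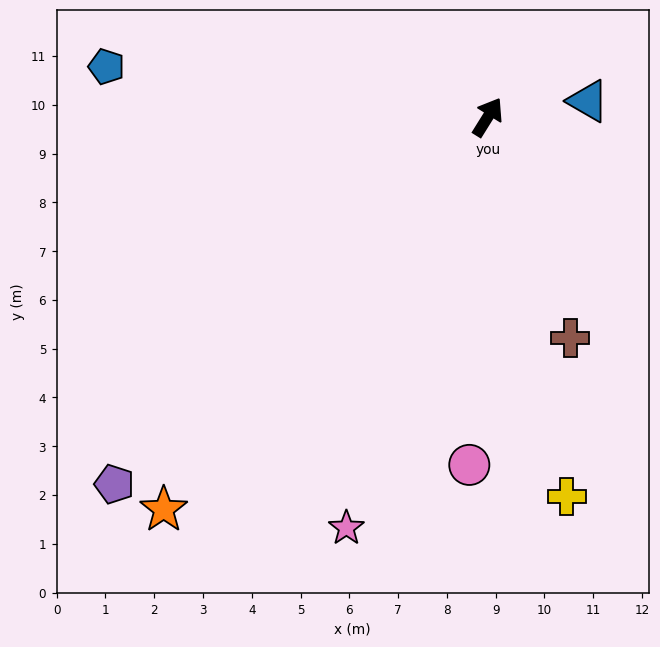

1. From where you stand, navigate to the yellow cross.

turn right 136°, forward 7.9 m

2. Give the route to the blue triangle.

turn right 49°, forward 2.1 m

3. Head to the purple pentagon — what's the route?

turn left 166°, forward 10.7 m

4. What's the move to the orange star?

turn left 172°, forward 10.4 m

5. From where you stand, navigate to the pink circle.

turn right 151°, forward 7.1 m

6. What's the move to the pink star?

turn right 167°, forward 8.9 m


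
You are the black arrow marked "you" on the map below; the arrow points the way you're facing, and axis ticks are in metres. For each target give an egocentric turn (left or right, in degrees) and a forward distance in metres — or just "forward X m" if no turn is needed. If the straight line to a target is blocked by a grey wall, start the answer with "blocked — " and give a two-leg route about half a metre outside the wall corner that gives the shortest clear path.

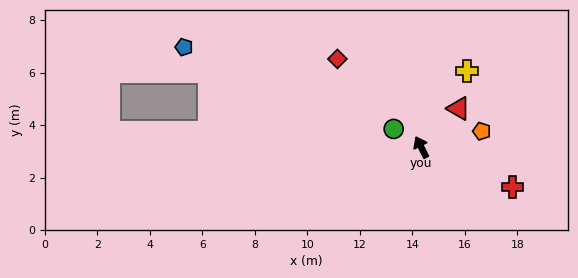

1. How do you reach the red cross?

turn right 140°, forward 3.8 m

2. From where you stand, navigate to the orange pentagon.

turn right 102°, forward 2.4 m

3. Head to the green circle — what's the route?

turn left 30°, forward 1.3 m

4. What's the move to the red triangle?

turn right 71°, forward 2.1 m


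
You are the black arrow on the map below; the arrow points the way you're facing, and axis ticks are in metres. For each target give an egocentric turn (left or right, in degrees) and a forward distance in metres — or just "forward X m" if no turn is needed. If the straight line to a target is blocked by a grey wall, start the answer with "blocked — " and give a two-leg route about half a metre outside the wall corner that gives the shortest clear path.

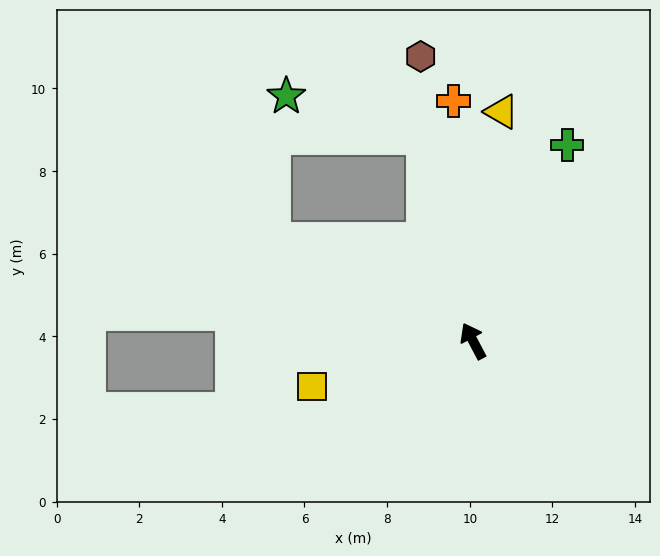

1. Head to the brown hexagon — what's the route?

turn right 17°, forward 7.0 m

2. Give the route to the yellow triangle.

turn right 35°, forward 5.6 m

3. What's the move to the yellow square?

turn left 78°, forward 4.0 m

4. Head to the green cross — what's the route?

turn right 53°, forward 5.3 m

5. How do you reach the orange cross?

turn right 23°, forward 5.8 m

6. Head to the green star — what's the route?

blocked — turn right 14°, forward 5.1 m, then turn left 59°, forward 3.5 m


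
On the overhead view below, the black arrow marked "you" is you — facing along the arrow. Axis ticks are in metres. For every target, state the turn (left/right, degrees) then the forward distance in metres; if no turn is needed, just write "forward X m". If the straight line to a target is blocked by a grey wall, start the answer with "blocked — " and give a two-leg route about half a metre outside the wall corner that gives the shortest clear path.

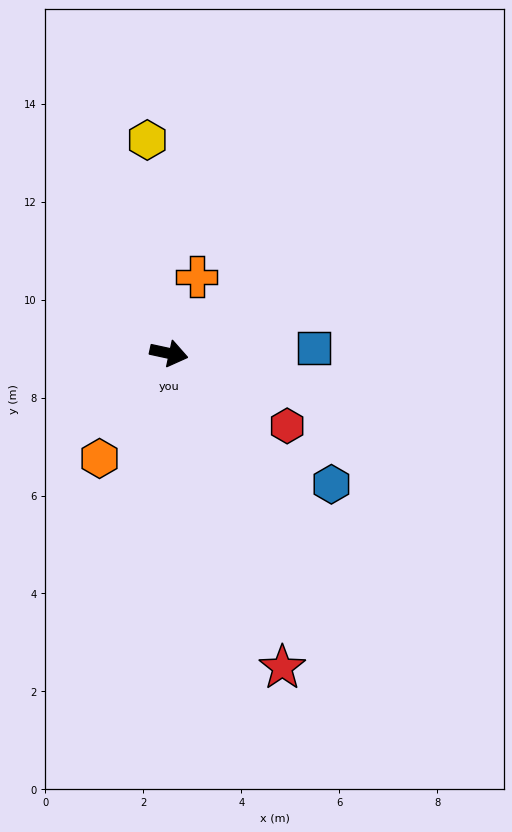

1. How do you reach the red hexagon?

turn right 19°, forward 2.8 m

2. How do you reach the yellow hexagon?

turn left 108°, forward 4.4 m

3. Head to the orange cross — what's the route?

turn left 82°, forward 1.7 m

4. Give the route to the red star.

turn right 58°, forward 6.8 m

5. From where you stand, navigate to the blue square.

turn left 14°, forward 3.0 m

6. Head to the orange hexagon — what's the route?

turn right 111°, forward 2.6 m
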